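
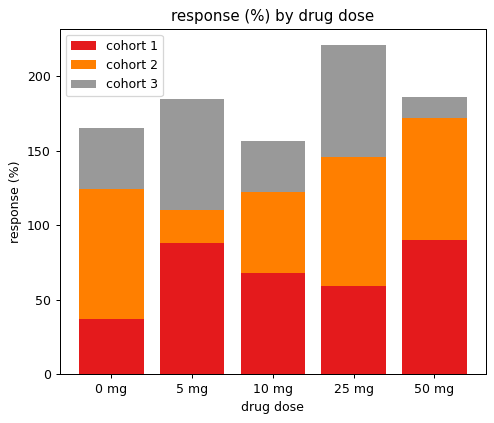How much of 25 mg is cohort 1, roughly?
cohort 1 top ≈ 60, bottom ≈ 0; segment ≈ 60.

≈ 60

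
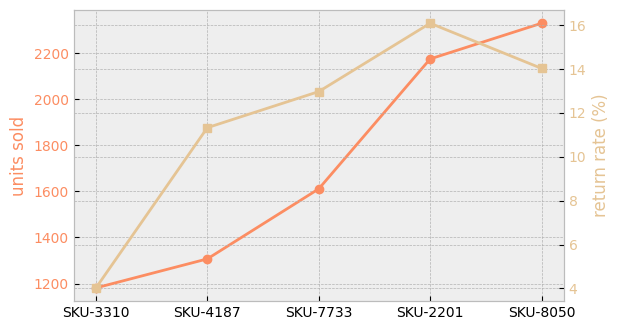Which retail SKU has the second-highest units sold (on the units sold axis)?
Top 3 (on the units sold axis): SKU-8050 ≈ 2300, SKU-2201 ≈ 2200, SKU-7733 ≈ 1600.

SKU-2201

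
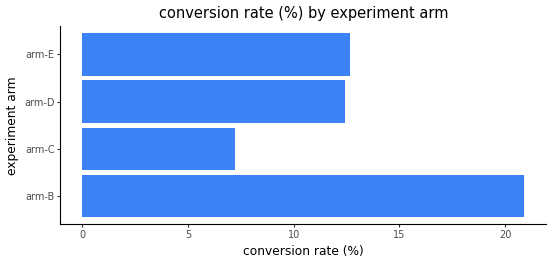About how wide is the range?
Max arm-B ≈ 20, min arm-C ≈ 8; range ≈ 12.

≈ 12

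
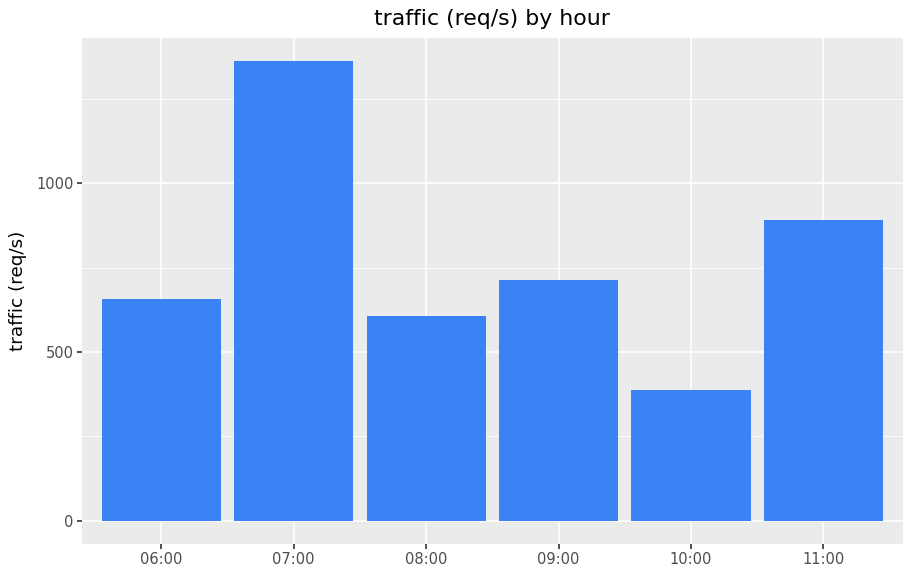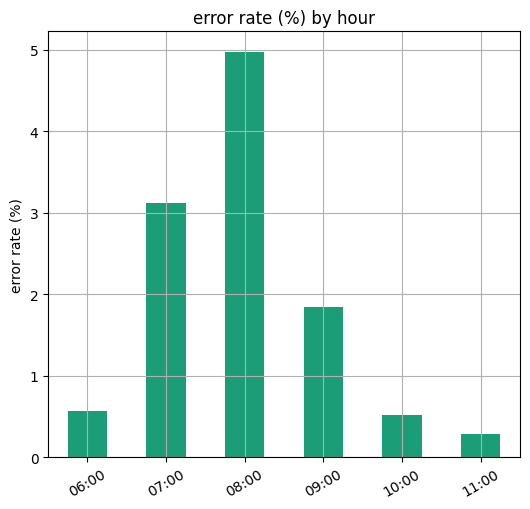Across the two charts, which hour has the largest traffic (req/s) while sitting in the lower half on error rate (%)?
Chart 2 median error rate (%) ≈ 1; below-median hours: 06:00, 10:00, 11:00. Among those, 11:00 has the highest traffic (req/s) (≈ 800).

11:00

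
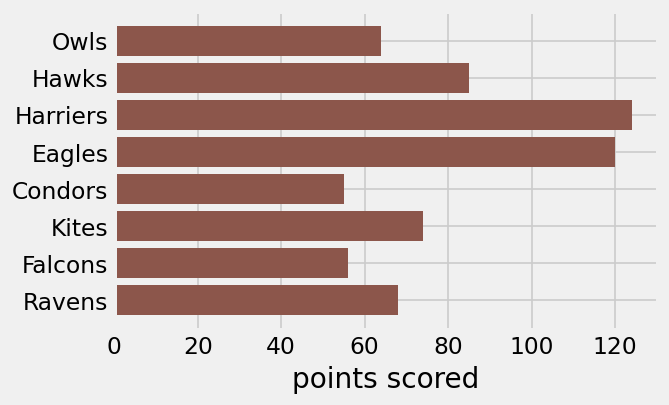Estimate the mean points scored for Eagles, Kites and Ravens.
(120 + 80 + 60) / 3 ≈ 87.

≈ 87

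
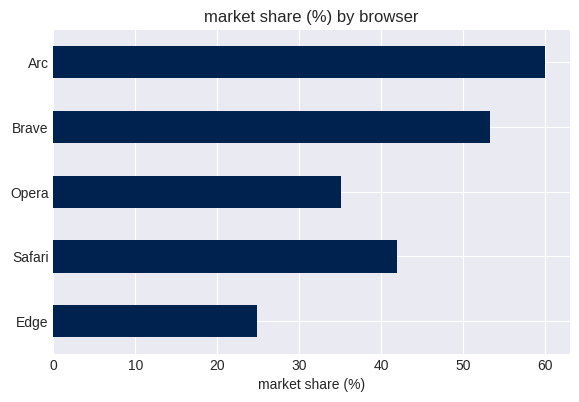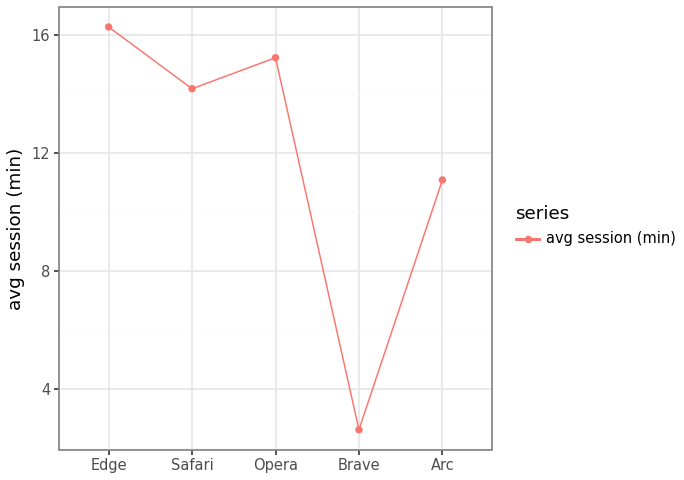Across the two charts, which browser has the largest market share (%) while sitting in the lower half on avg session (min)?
Chart 2 median avg session (min) ≈ 14; below-median browsers: Brave, Arc. Among those, Arc has the highest market share (%) (≈ 60).

Arc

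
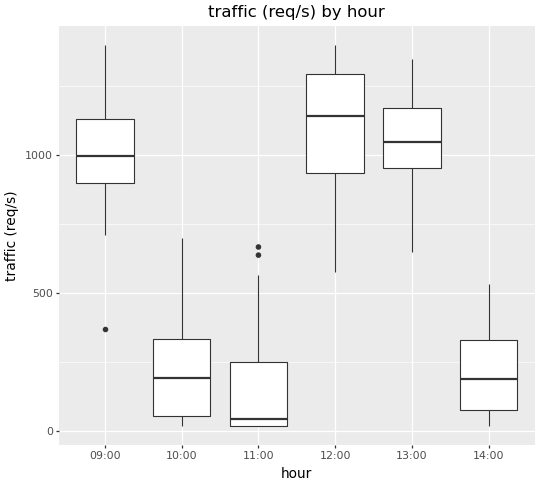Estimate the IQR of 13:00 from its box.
Q3 ≈ 1200, Q1 ≈ 1000; IQR ≈ 200.

≈ 200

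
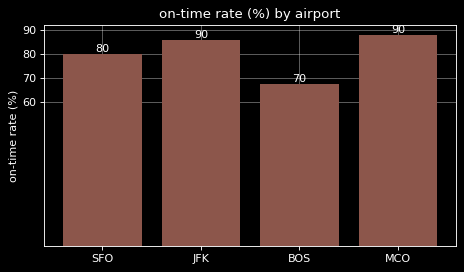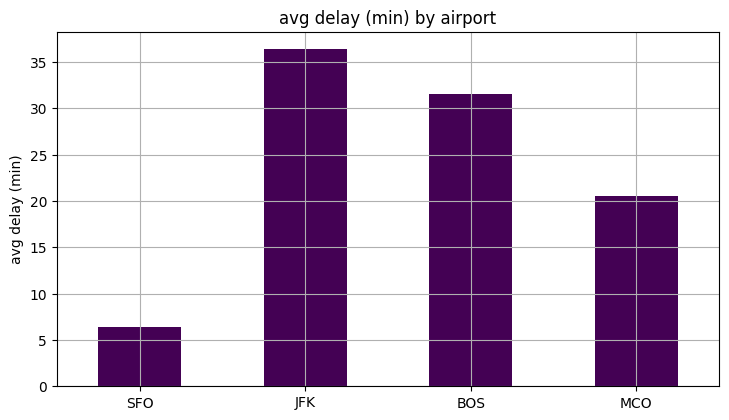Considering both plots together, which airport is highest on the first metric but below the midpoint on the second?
Chart 2 median avg delay (min) ≈ 25; below-median airports: SFO, MCO. Among those, MCO has the highest on-time rate (%) (≈ 90).

MCO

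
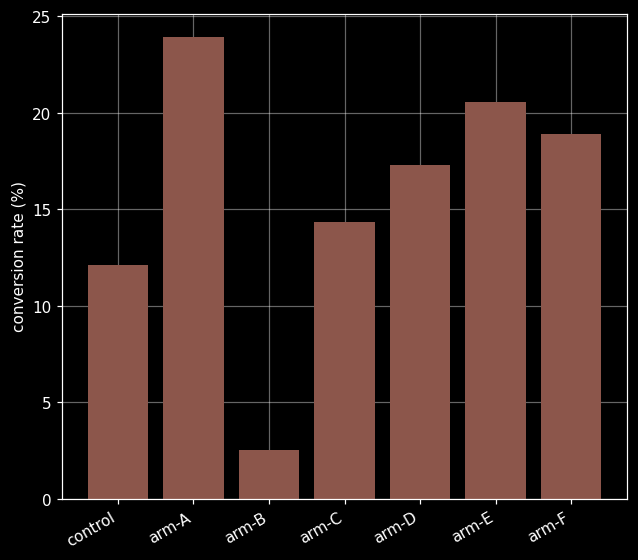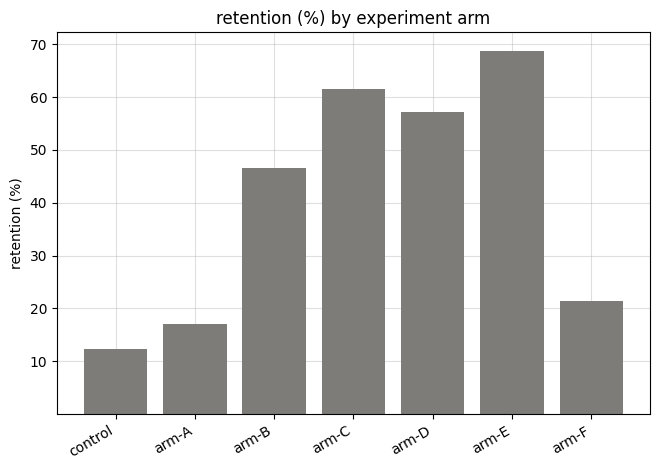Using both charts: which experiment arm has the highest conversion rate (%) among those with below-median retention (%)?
arm-A

Chart 2 median retention (%) ≈ 50; below-median experiment arms: control, arm-A, arm-F. Among those, arm-A has the highest conversion rate (%) (≈ 25).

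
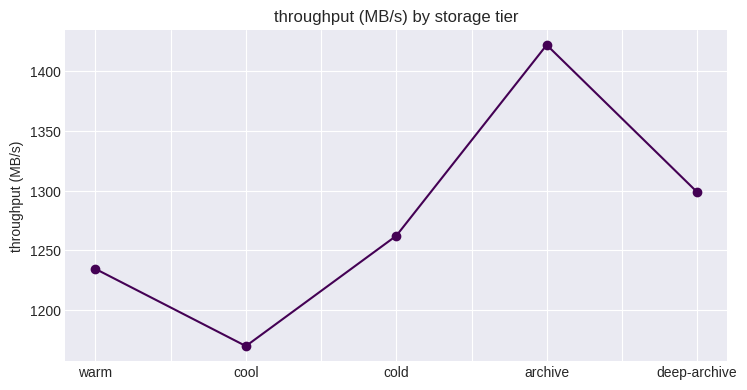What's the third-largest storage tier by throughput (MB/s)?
Top 4: archive ≈ 1425, deep-archive ≈ 1300, cold ≈ 1250, warm ≈ 1225.

cold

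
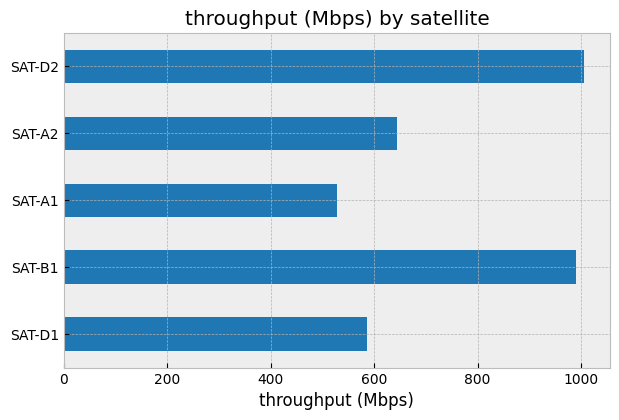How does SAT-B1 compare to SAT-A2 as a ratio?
SAT-B1 ≈ 1000, SAT-A2 ≈ 600; 1000/600 ≈ 1.67.

≈ 1.67×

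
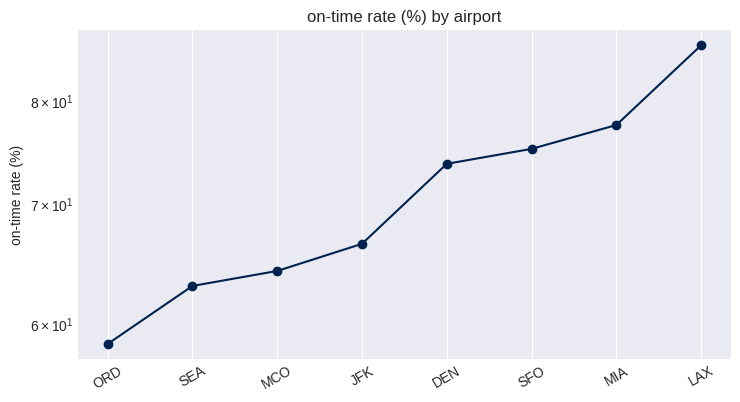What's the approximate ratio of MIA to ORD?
MIA ≈ 80, ORD ≈ 60; 80/60 ≈ 1.33.

≈ 1.33×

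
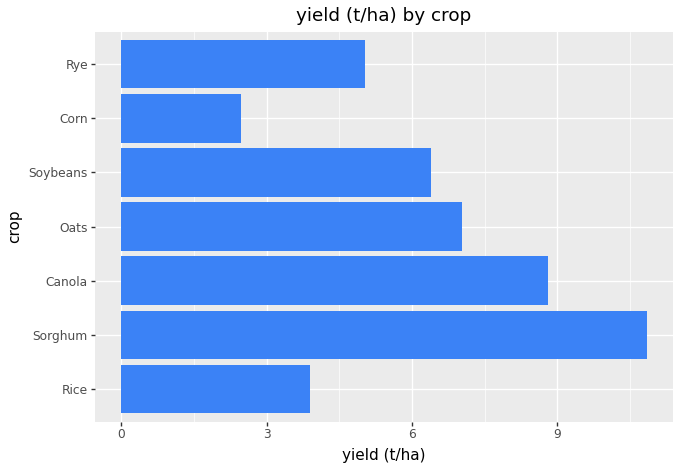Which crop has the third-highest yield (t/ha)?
Top 4: Sorghum ≈ 11, Canola ≈ 9, Oats ≈ 7, Soybeans ≈ 6.

Oats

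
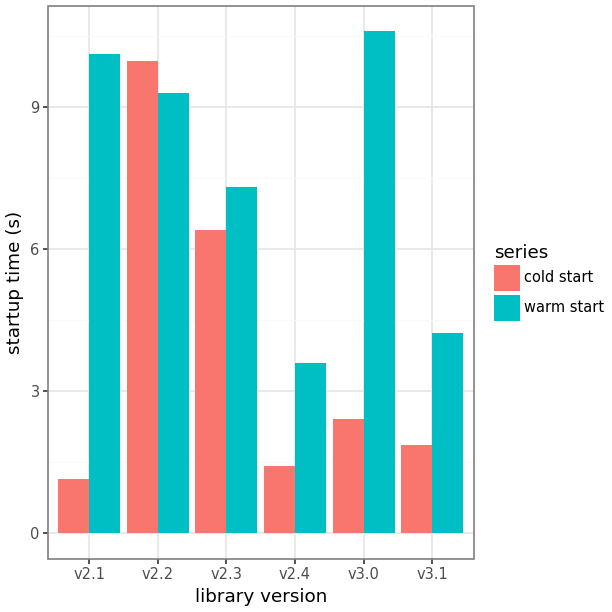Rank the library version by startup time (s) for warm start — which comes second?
v2.1

Top 3 for warm start: v3.0 ≈ 11, v2.1 ≈ 10, v2.2 ≈ 9.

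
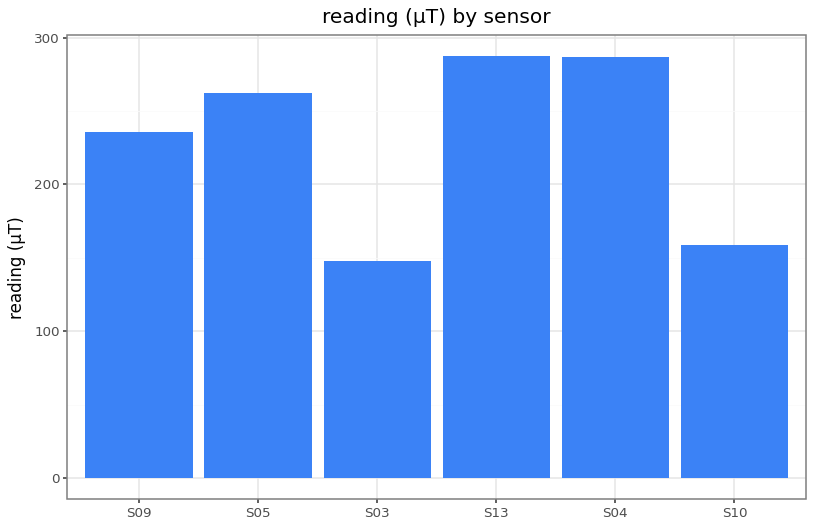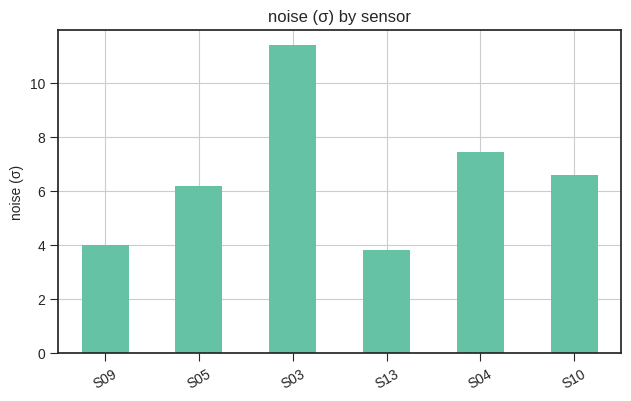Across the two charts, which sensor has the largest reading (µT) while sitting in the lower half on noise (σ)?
S13

Chart 2 median noise (σ) ≈ 6; below-median sensors: S09, S05, S13. Among those, S13 has the highest reading (µT) (≈ 300).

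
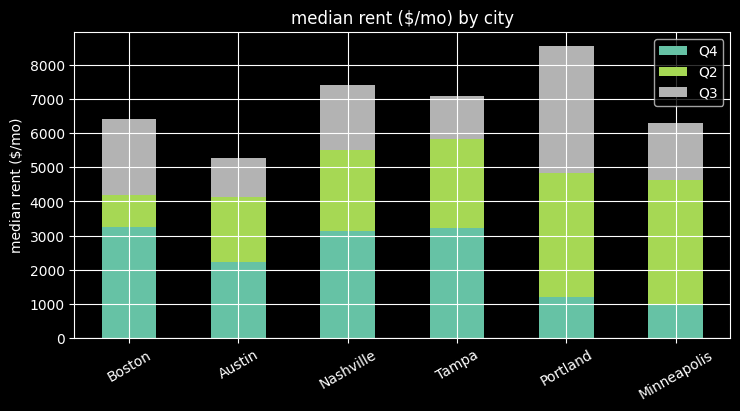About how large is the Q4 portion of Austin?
≈ 2000

Q4 top ≈ 2000, bottom ≈ 0; segment ≈ 2000.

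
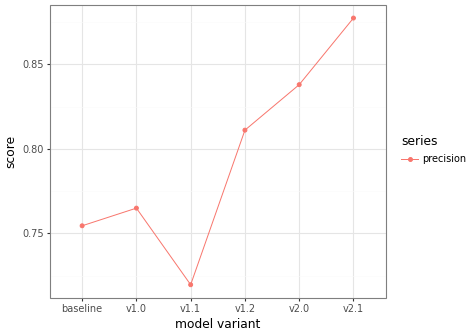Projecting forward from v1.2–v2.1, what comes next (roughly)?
Last three: 0.82, 0.84, 0.88 → slope ≈ 0.03/step → next ≈ 0.91.

≈ 0.91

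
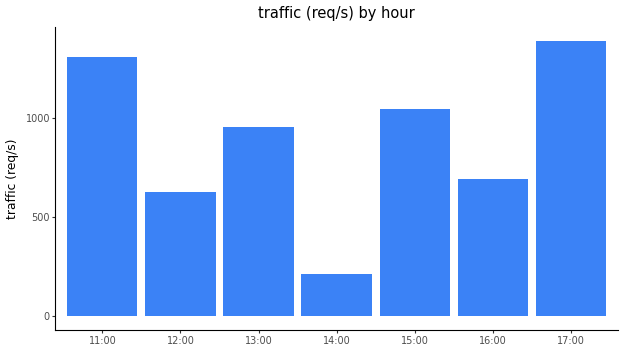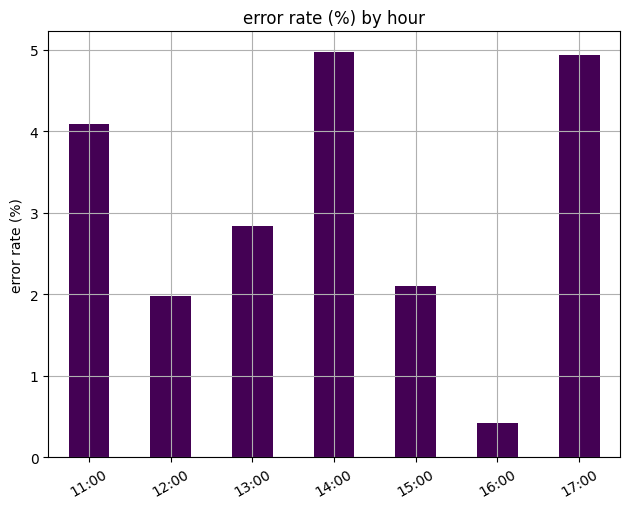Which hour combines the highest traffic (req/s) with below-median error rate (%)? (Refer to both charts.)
Chart 2 median error rate (%) ≈ 3; below-median hours: 12:00, 15:00, 16:00. Among those, 15:00 has the highest traffic (req/s) (≈ 1000).

15:00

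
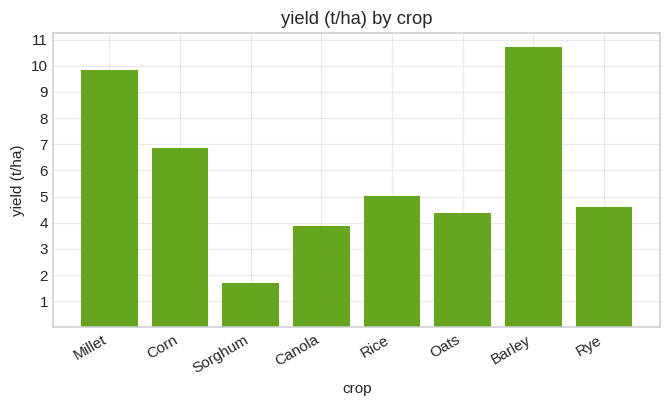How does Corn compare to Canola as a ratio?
≈ 1.75×

Corn ≈ 7, Canola ≈ 4; 7/4 ≈ 1.75.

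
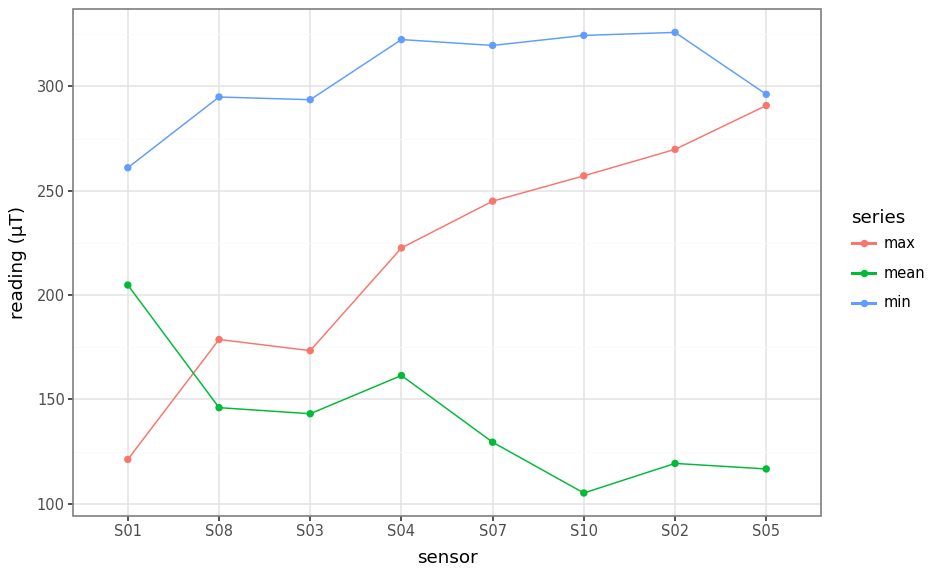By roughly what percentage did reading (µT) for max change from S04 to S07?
S04 ≈ 220, S07 ≈ 240; (240 − 220) / 220 ≈ +9.1%.

≈ +9.1%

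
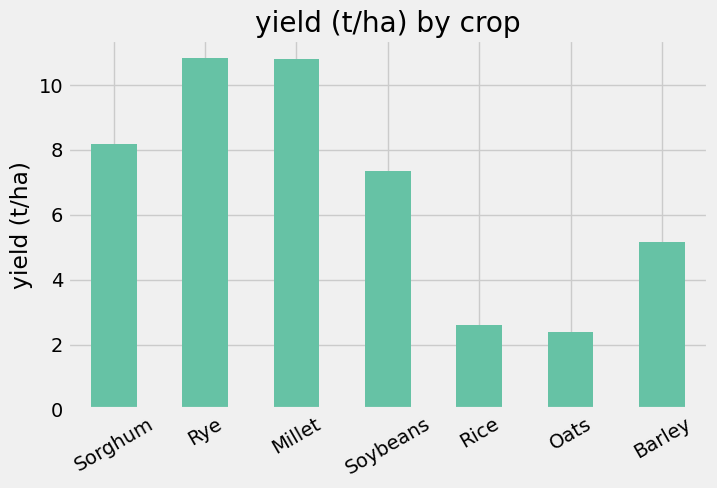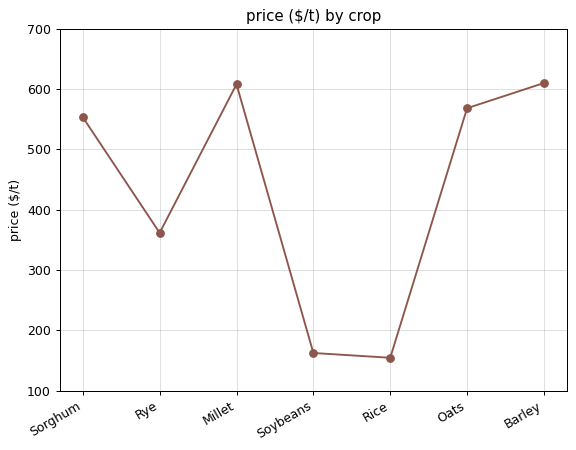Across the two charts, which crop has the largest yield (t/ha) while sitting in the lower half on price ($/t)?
Chart 2 median price ($/t) ≈ 600; below-median crops: Rye, Soybeans, Rice. Among those, Rye has the highest yield (t/ha) (≈ 11).

Rye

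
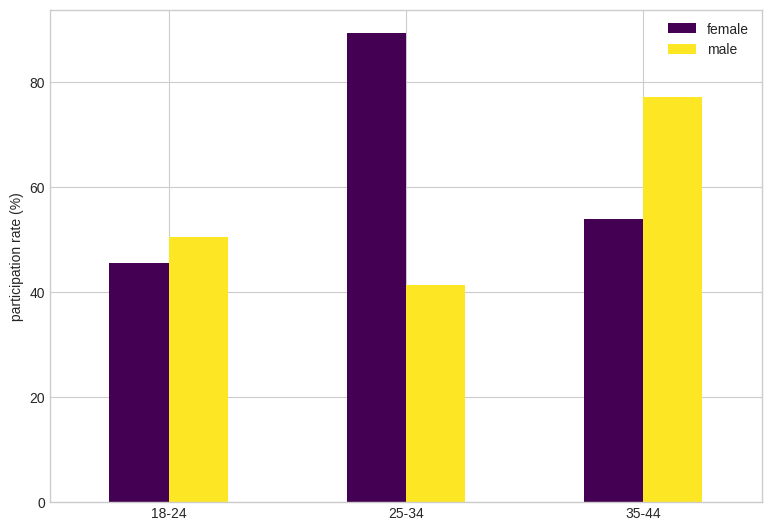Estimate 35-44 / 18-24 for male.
≈ 1.6×

35-44 ≈ 80, 18-24 ≈ 50; 80/50 ≈ 1.6.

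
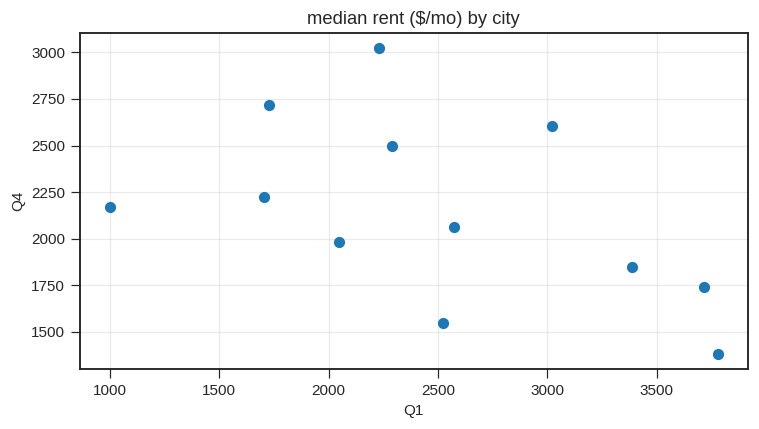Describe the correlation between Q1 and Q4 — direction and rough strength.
Points are negatively correlated; moderate (|r| ≈ 0.5).

negative, moderate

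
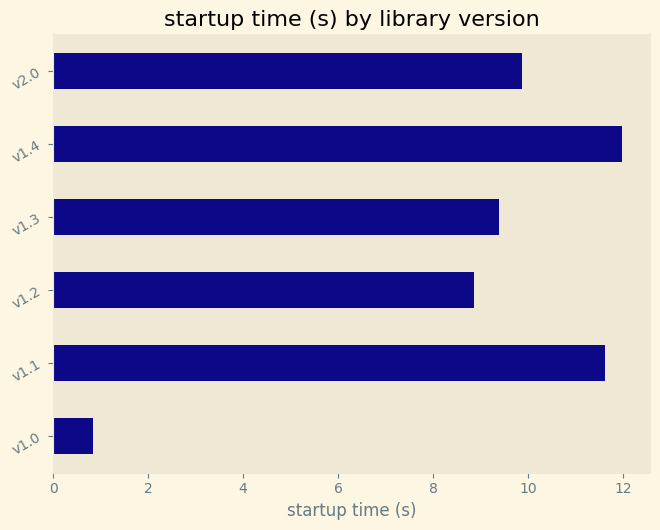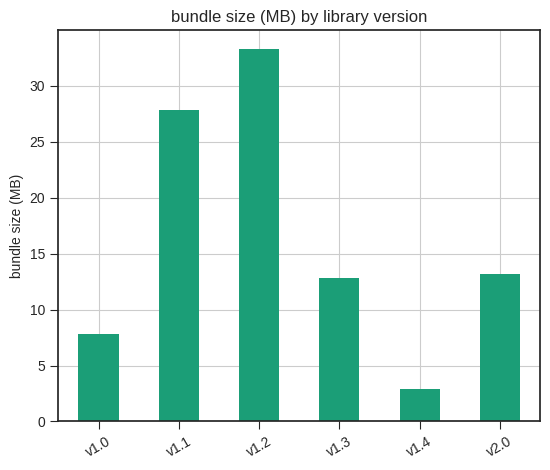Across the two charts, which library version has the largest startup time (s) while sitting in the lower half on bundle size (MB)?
Chart 2 median bundle size (MB) ≈ 15; below-median library versions: v1.0, v1.3, v1.4. Among those, v1.4 has the highest startup time (s) (≈ 12).

v1.4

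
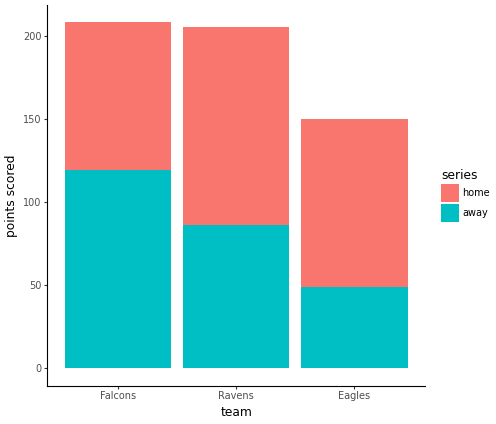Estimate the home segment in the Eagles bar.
home top ≈ 160, bottom ≈ 40; segment ≈ 120.

≈ 120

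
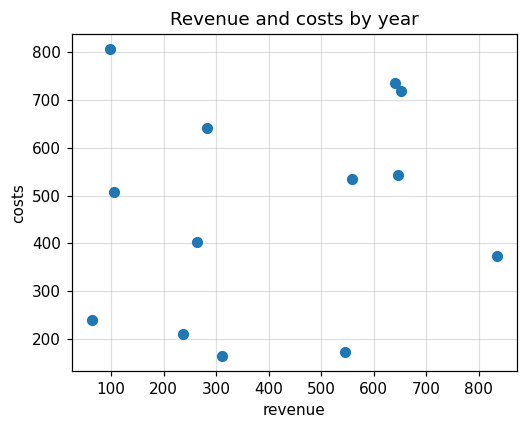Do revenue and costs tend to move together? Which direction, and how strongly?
no clear correlation

Points are roughly uncorrelated; weak (|r| ≈ 0.1).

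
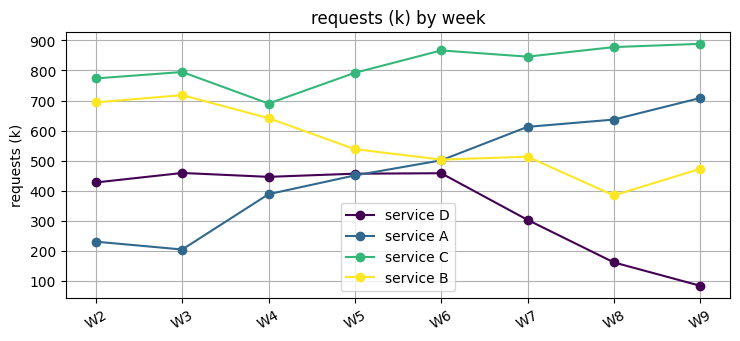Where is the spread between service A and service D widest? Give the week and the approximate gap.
W9, ≈ 600 k

W9: service A ≈ 700, service D ≈ 100 → gap ≈ 600. Next-largest (W8) is only ≈ 400.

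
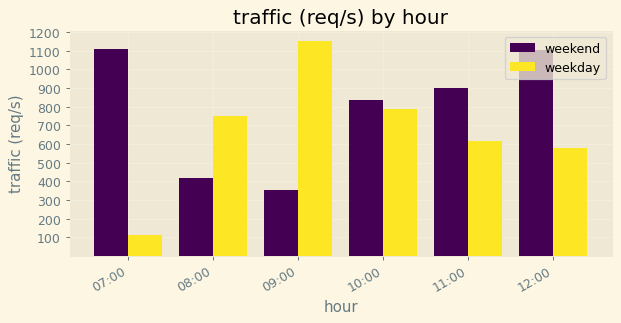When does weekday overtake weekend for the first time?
07:00: weekday ≈ 100 vs weekend ≈ 1100 (not yet); 08:00: weekday ≈ 700 vs weekend ≈ 400 (first crossover).

08:00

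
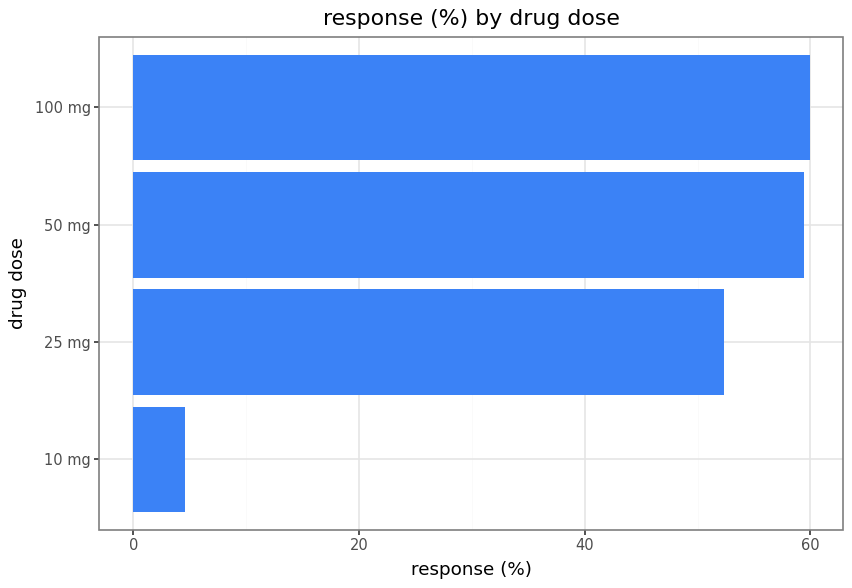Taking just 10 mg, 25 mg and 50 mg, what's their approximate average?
≈ 38

(5 + 50 + 60) / 3 ≈ 38.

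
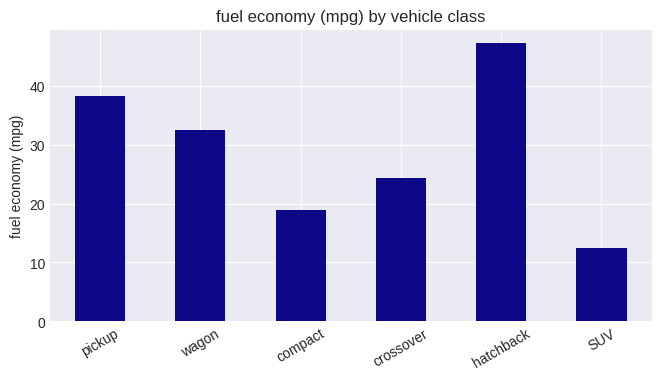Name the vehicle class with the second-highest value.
pickup

Top 3: hatchback ≈ 45, pickup ≈ 40, wagon ≈ 30.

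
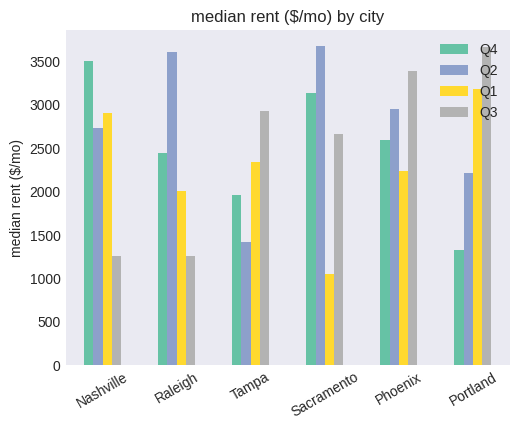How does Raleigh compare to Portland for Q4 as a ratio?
Raleigh ≈ 2500, Portland ≈ 1500; 2500/1500 ≈ 1.67.

≈ 1.67×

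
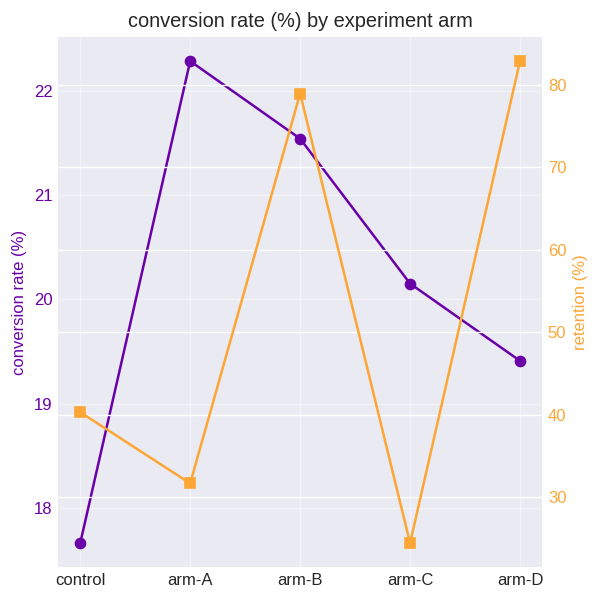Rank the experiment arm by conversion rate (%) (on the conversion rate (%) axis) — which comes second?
arm-B

Top 3 (on the conversion rate (%) axis): arm-A ≈ 22.5, arm-B ≈ 21.5, arm-C ≈ 20.0.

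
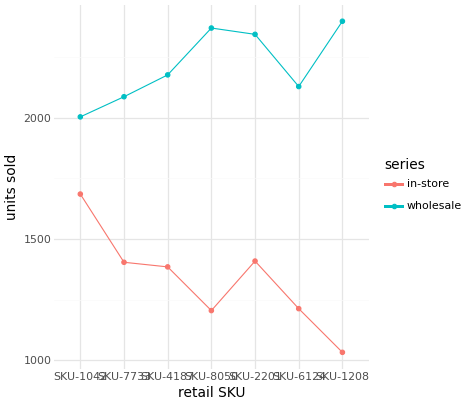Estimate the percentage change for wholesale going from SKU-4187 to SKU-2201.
≈ +9.1%

SKU-4187 ≈ 2200, SKU-2201 ≈ 2400; (2400 − 2200) / 2200 ≈ +9.1%.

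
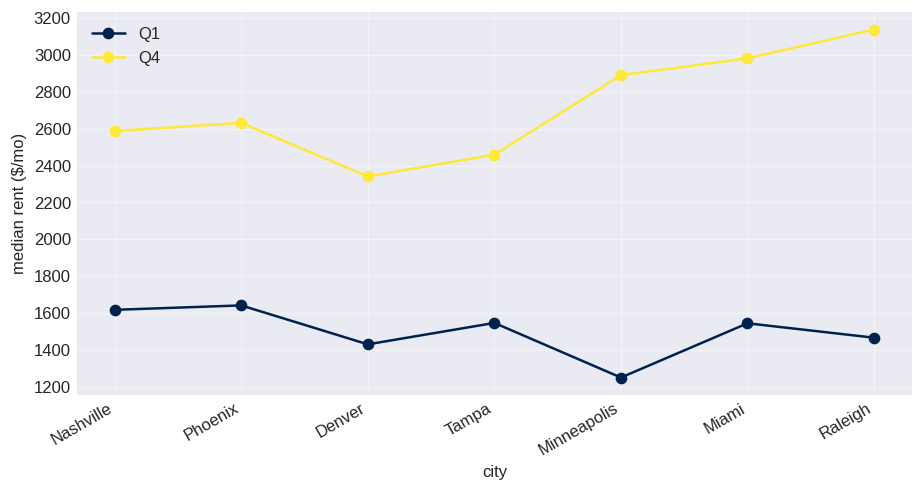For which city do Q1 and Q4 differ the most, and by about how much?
Raleigh: Q1 ≈ 1400, Q4 ≈ 3200 → gap ≈ 1800. Next-largest (Minneapolis) is only ≈ 1600.

Raleigh, ≈ 1800 $/mo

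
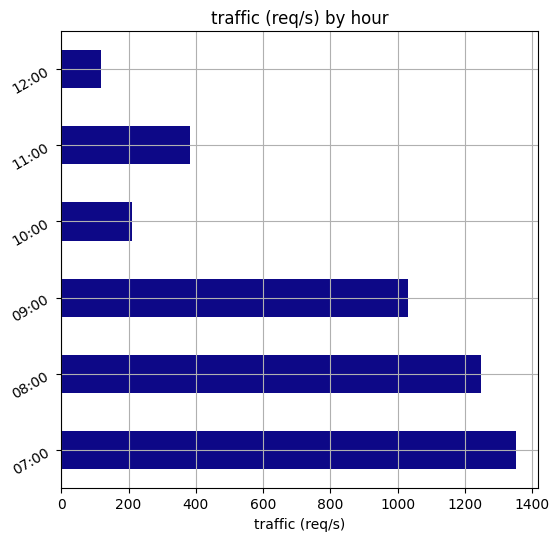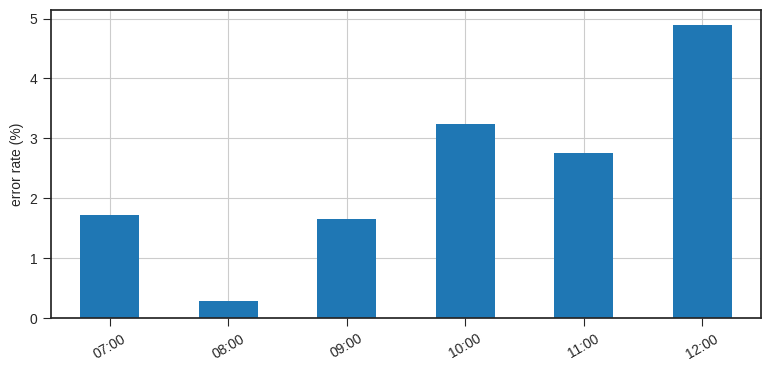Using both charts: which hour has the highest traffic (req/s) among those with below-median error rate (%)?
Chart 2 median error rate (%) ≈ 2; below-median hours: 07:00, 08:00, 09:00. Among those, 07:00 has the highest traffic (req/s) (≈ 1400).

07:00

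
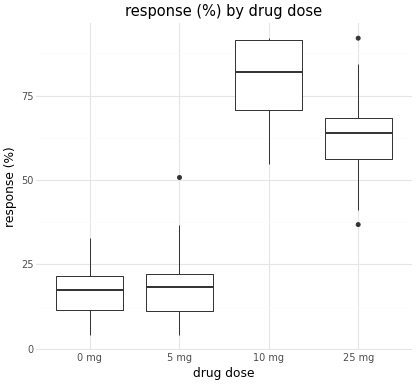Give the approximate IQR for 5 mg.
≈ 10

Q3 ≈ 20, Q1 ≈ 10; IQR ≈ 10.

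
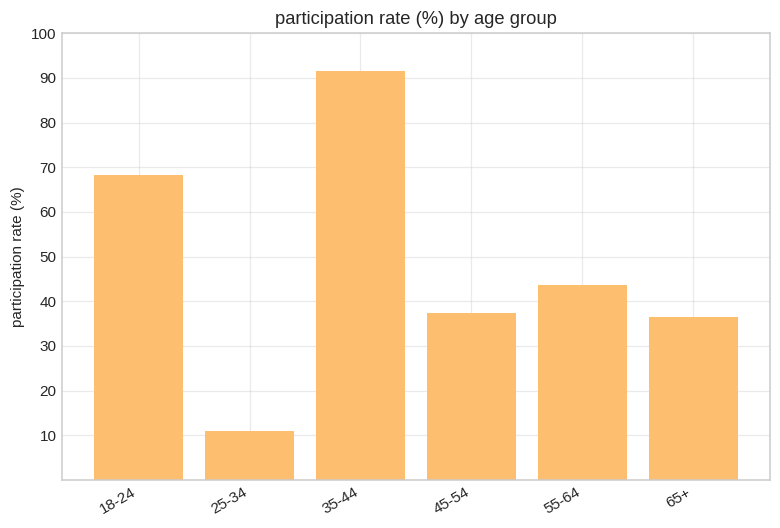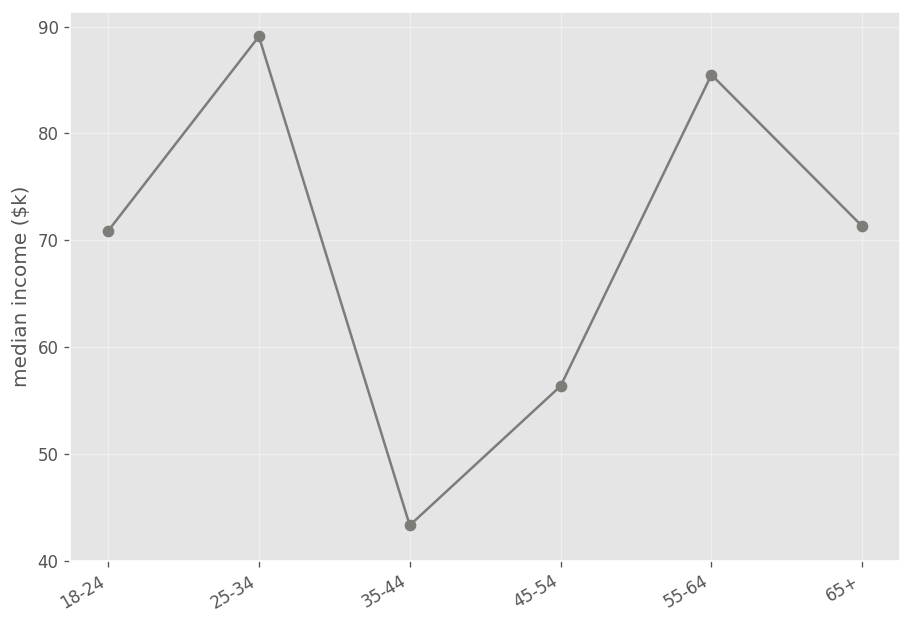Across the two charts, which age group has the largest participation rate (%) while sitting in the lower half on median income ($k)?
35-44

Chart 2 median median income ($k) ≈ 70; below-median age groups: 18-24, 35-44, 45-54. Among those, 35-44 has the highest participation rate (%) (≈ 90).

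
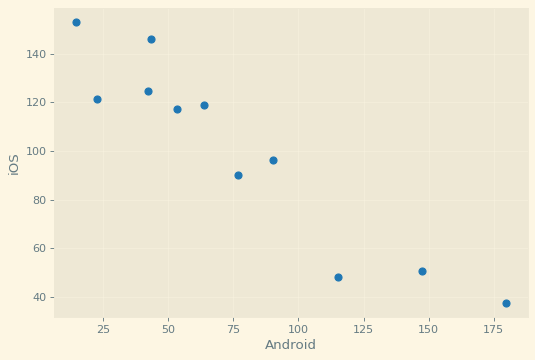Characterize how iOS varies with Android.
negative, strong

Points are negatively correlated; strong (|r| ≈ 0.9).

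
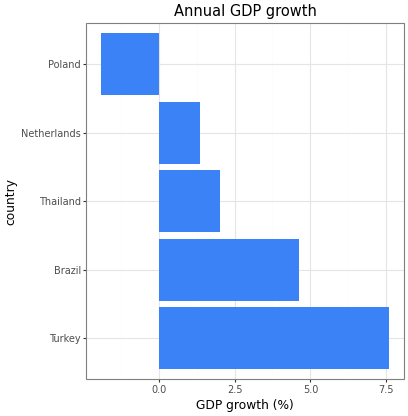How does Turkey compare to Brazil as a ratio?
≈ 1.6×

Turkey ≈ 8, Brazil ≈ 5; 8/5 ≈ 1.6.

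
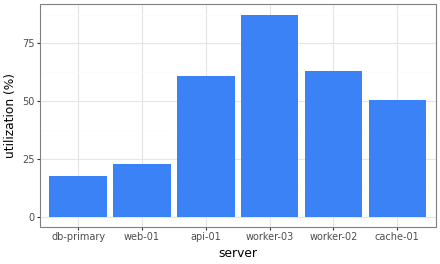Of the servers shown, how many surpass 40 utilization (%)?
4

Above 40: api-01, worker-03, worker-02, cache-01.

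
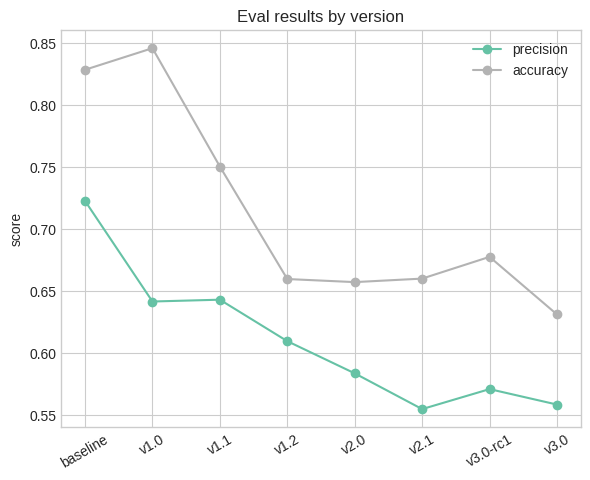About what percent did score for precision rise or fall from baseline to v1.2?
≈ -14.3%

baseline ≈ 0.70, v1.2 ≈ 0.60; (0.60 − 0.70) / 0.70 ≈ -14.3%.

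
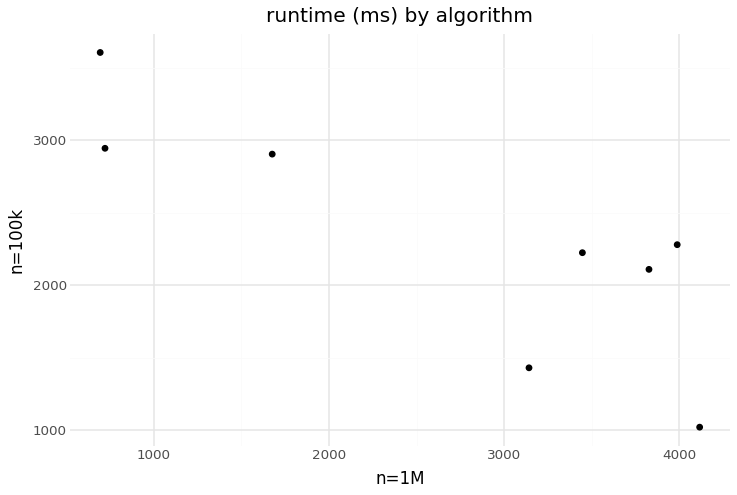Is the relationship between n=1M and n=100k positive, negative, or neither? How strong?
negative, strong

Points are negatively correlated; strong (|r| ≈ 0.8).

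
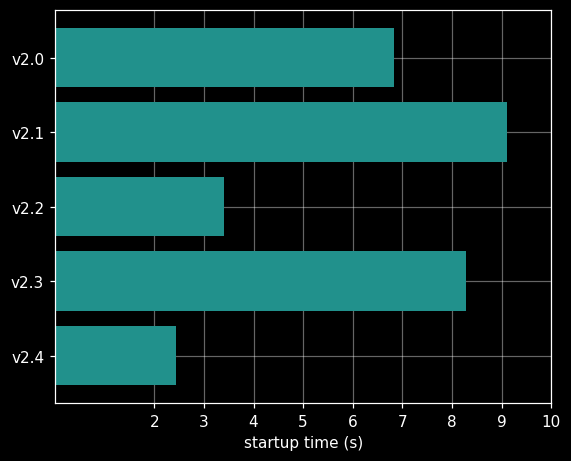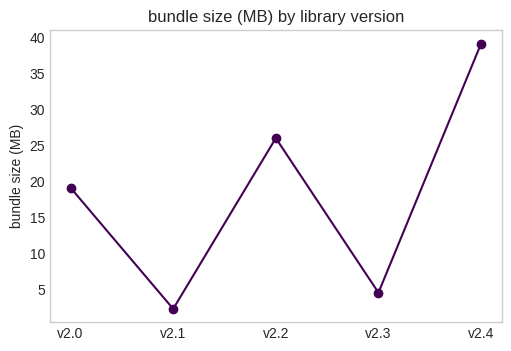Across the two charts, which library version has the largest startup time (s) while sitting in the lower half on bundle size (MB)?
v2.1

Chart 2 median bundle size (MB) ≈ 20; below-median library versions: v2.1, v2.3. Among those, v2.1 has the highest startup time (s) (≈ 9).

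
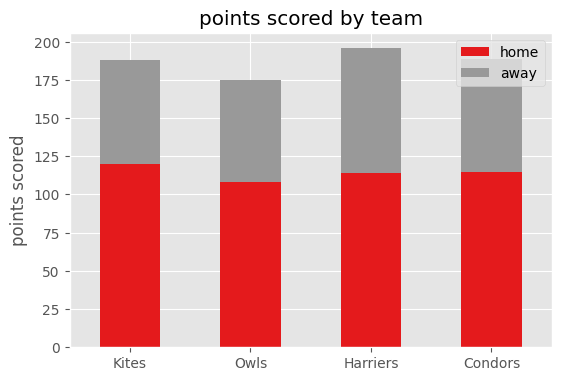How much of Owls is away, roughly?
≈ 80

away top ≈ 180, bottom ≈ 100; segment ≈ 80.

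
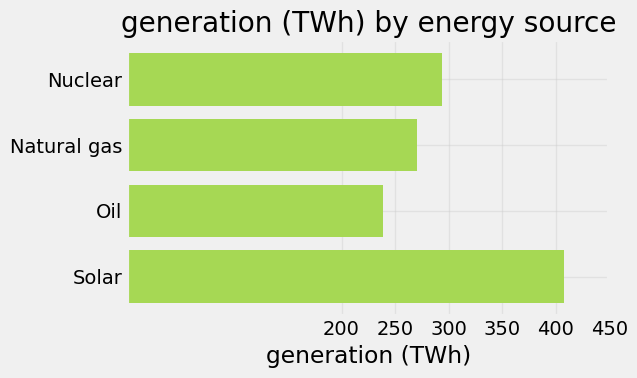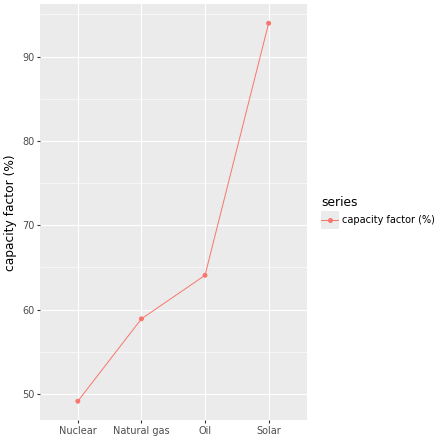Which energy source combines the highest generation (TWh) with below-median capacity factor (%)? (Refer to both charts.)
Chart 2 median capacity factor (%) ≈ 60; below-median energy sources: Nuclear, Natural gas. Among those, Nuclear has the highest generation (TWh) (≈ 300).

Nuclear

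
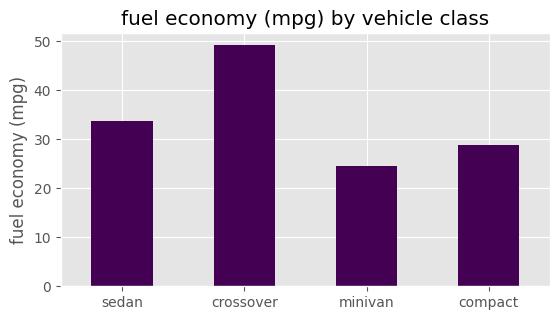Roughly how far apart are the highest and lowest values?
Max crossover ≈ 50, min minivan ≈ 25; range ≈ 25.

≈ 25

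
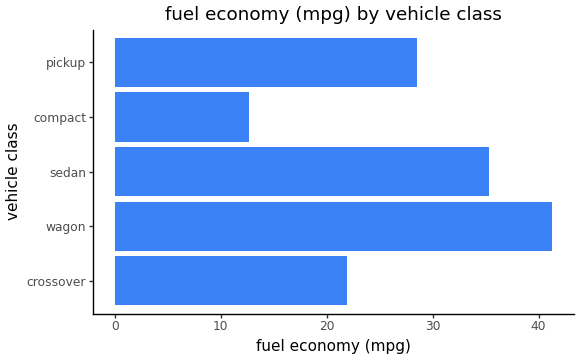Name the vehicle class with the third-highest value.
pickup

Top 4: wagon ≈ 40, sedan ≈ 35, pickup ≈ 30, crossover ≈ 20.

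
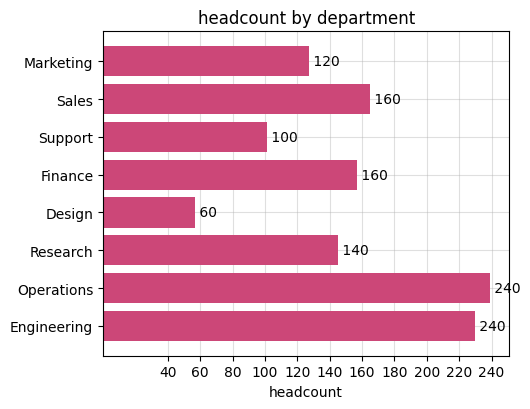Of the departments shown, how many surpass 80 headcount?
7

Above 80: Marketing, Sales, Support, Finance, Research, Operations, Engineering.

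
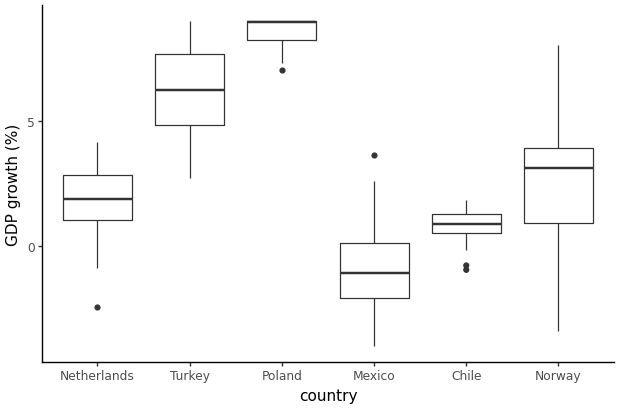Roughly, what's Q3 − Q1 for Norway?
Q3 ≈ 4, Q1 ≈ 1; IQR ≈ 3.

≈ 3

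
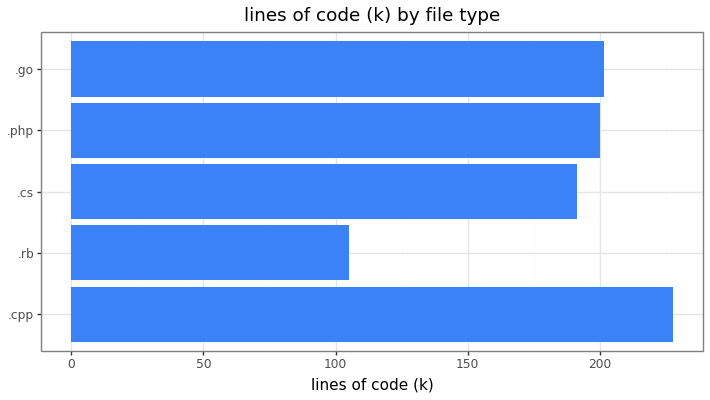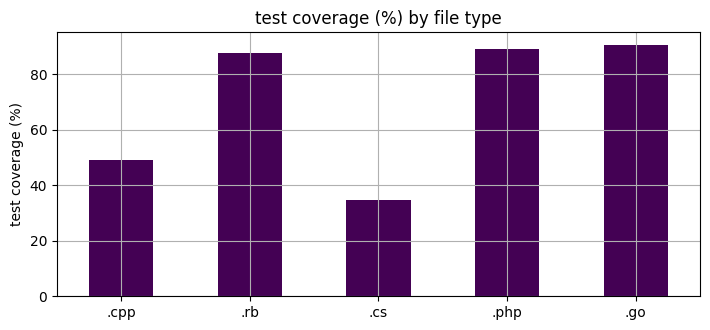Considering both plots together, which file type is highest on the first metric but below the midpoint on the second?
.cpp

Chart 2 median test coverage (%) ≈ 90; below-median file types: .cpp, .cs. Among those, .cpp has the highest lines of code (k) (≈ 225).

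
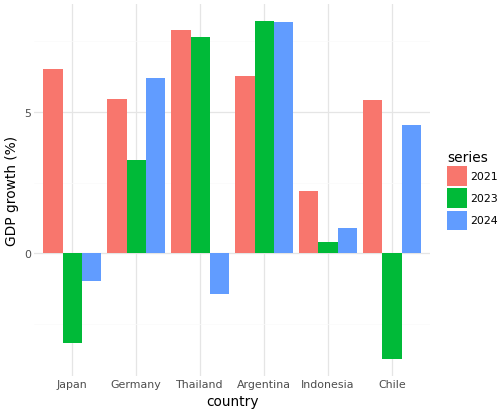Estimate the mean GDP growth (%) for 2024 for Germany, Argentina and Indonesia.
≈ 5

(6 + 8 + 1) / 3 ≈ 5.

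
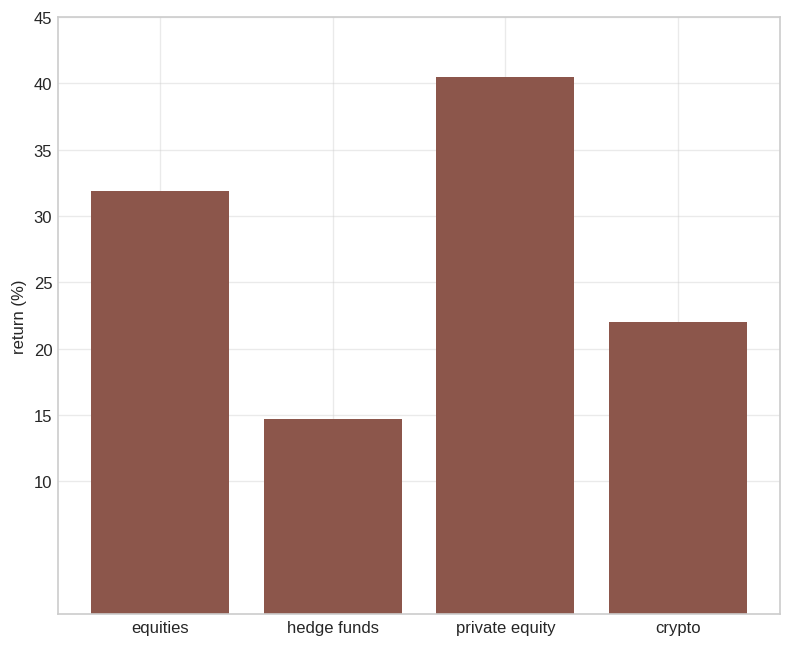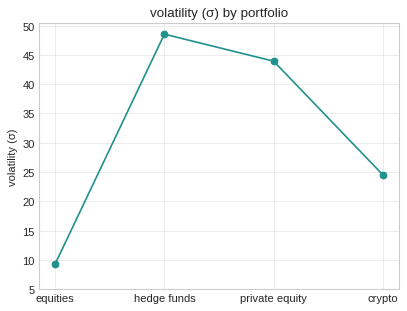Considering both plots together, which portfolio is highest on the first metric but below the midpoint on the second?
equities

Chart 2 median volatility (σ) ≈ 35; below-median portfolios: equities, crypto. Among those, equities has the highest return (%) (≈ 30).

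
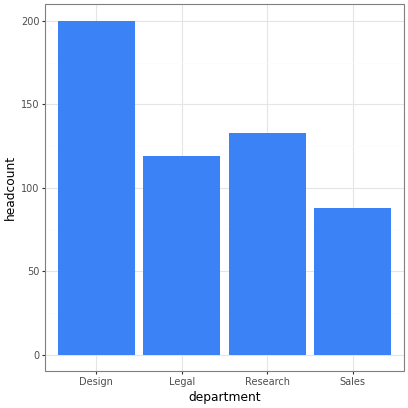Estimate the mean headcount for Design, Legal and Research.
(200 + 120 + 140) / 3 ≈ 153.

≈ 153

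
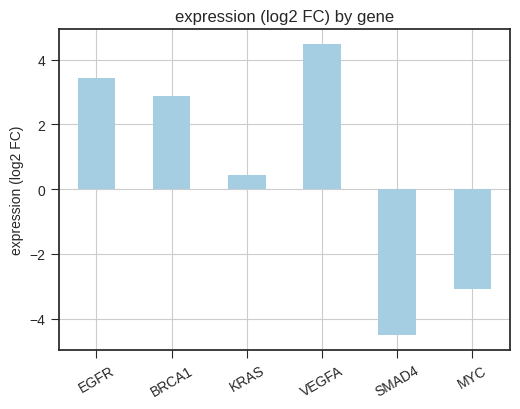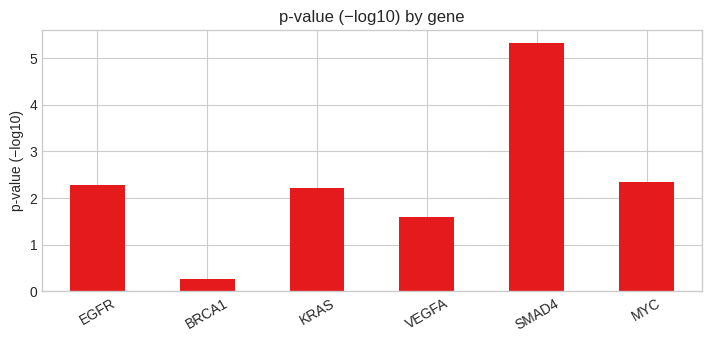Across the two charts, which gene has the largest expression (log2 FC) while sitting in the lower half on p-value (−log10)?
VEGFA

Chart 2 median p-value (−log10) ≈ 2; below-median genes: BRCA1, KRAS, VEGFA. Among those, VEGFA has the highest expression (log2 FC) (≈ 4.5).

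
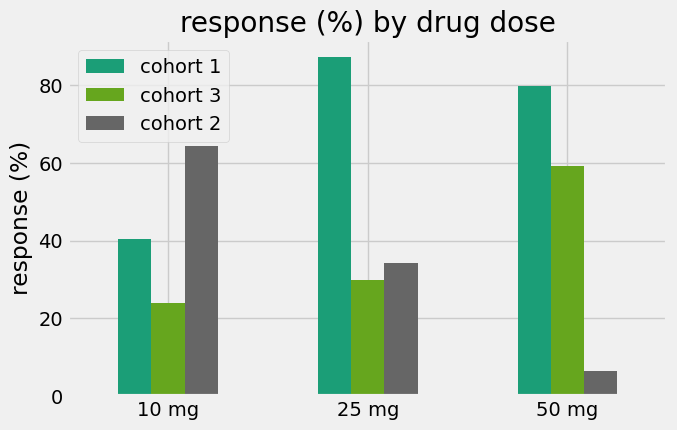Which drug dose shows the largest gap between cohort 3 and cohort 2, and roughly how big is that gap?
50 mg, ≈ 50 %

50 mg: cohort 3 ≈ 60, cohort 2 ≈ 10 → gap ≈ 50. Next-largest (10 mg) is only ≈ 40.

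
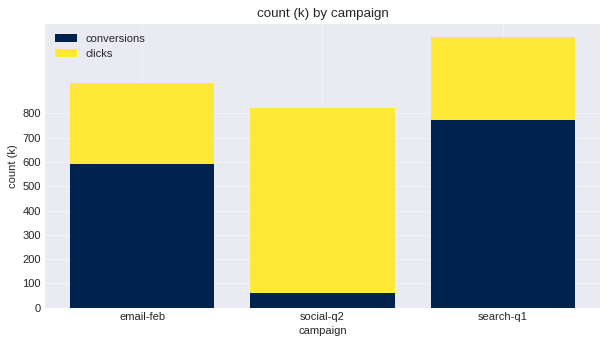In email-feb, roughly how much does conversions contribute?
conversions top ≈ 600, bottom ≈ 0; segment ≈ 600.

≈ 600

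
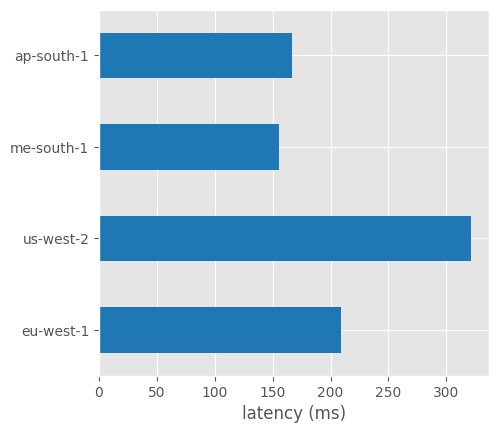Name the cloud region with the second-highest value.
eu-west-1

Top 3: us-west-2 ≈ 300, eu-west-1 ≈ 200, ap-south-1 ≈ 150.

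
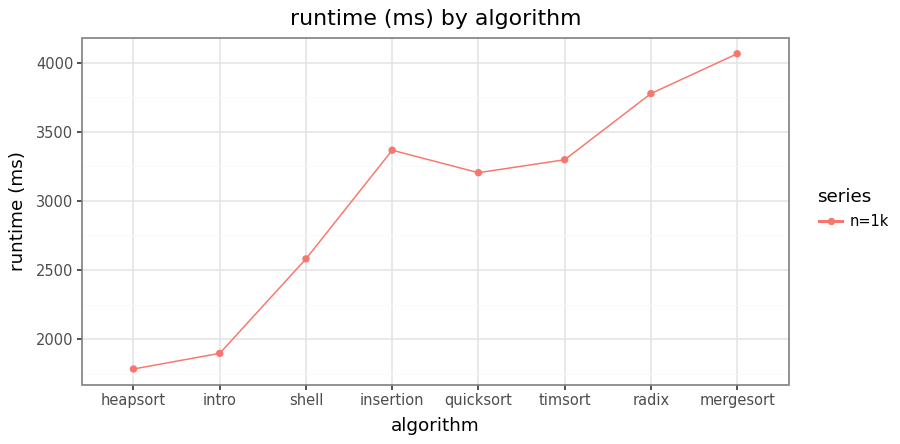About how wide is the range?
Max mergesort ≈ 4000, min heapsort ≈ 1800; range ≈ 2200.

≈ 2200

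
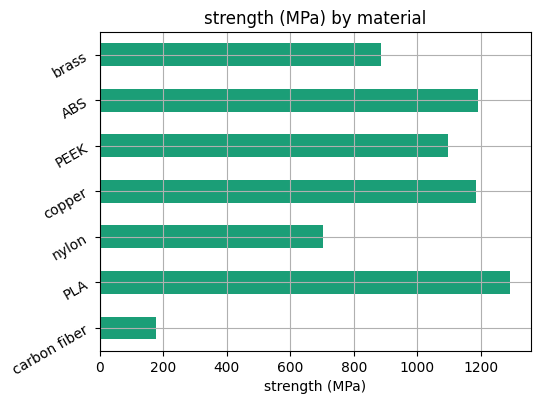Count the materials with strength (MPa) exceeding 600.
6

Above 600: PLA, nylon, copper, PEEK, ABS, brass.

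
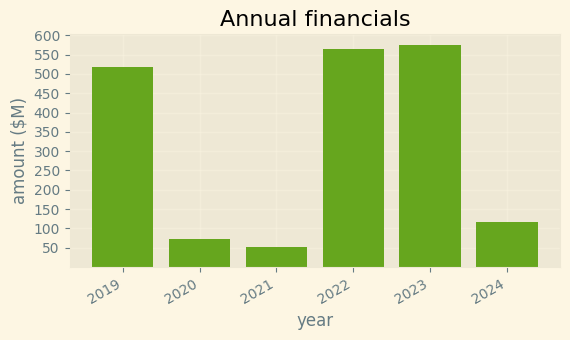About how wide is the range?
≈ 500

Max 2023 ≈ 550, min 2021 ≈ 50; range ≈ 500.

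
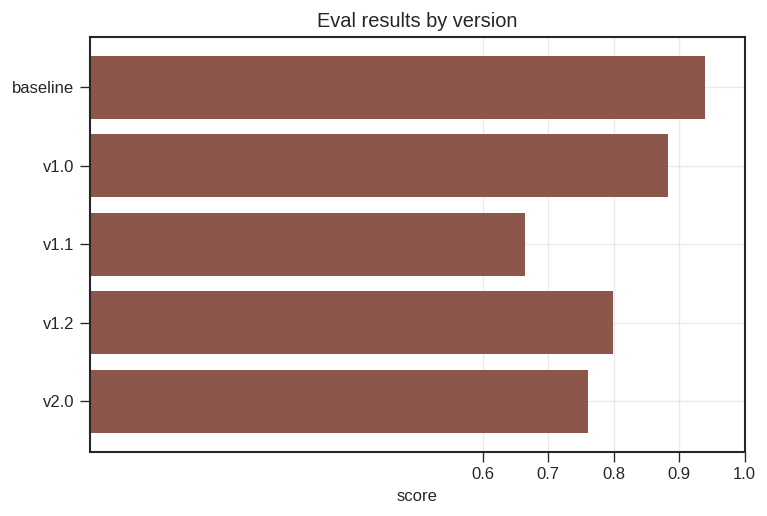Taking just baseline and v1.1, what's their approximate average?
(0.9 + 0.7) / 2 ≈ 0.8.

≈ 0.8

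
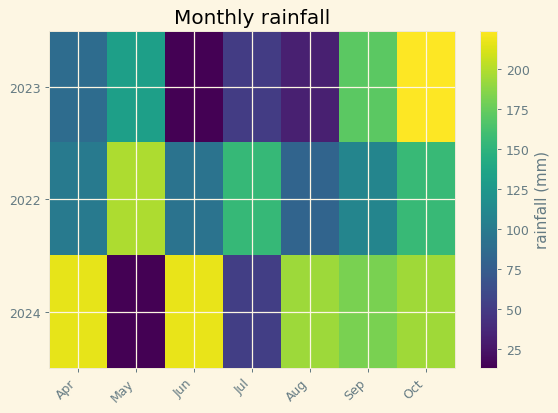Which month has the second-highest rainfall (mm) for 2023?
Sep

Top 3 for 2023: Oct ≈ 220, Sep ≈ 180, May ≈ 140.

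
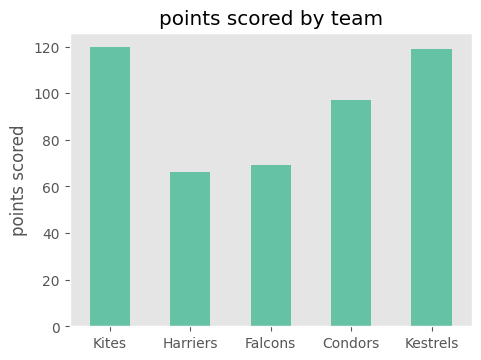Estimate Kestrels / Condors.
Kestrels ≈ 120, Condors ≈ 100; 120/100 ≈ 1.2.

≈ 1.2×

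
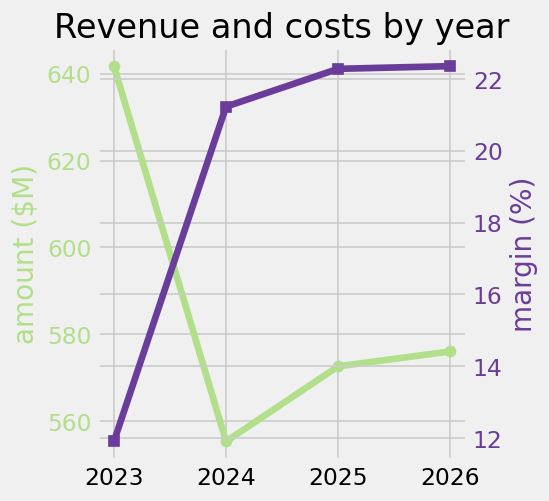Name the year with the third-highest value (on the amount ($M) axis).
Top 4 (on the amount ($M) axis): 2023 ≈ 640, 2026 ≈ 580, 2025 ≈ 570, 2024 ≈ 560.

2025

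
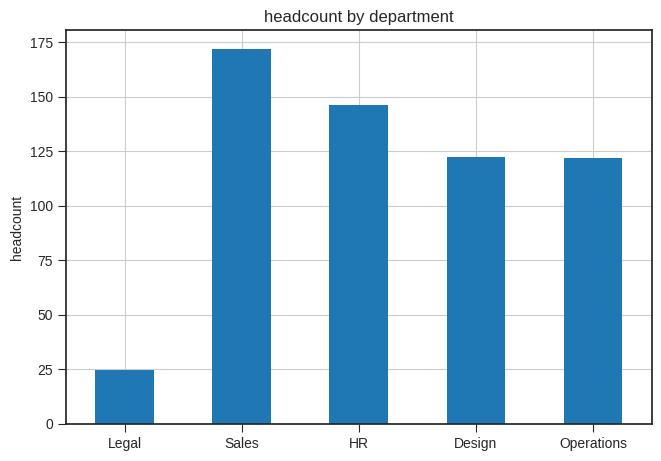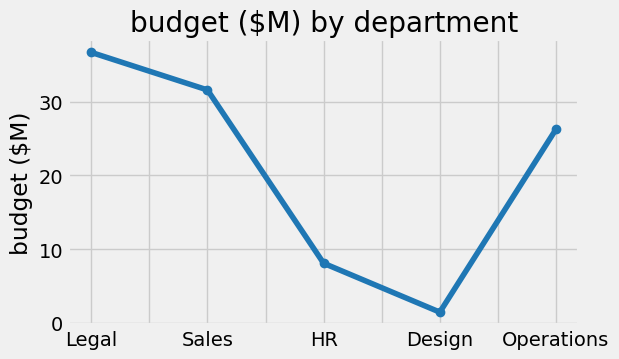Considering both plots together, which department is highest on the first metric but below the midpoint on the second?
Chart 2 median budget ($M) ≈ 25; below-median departments: HR, Design. Among those, HR has the highest headcount (≈ 140).

HR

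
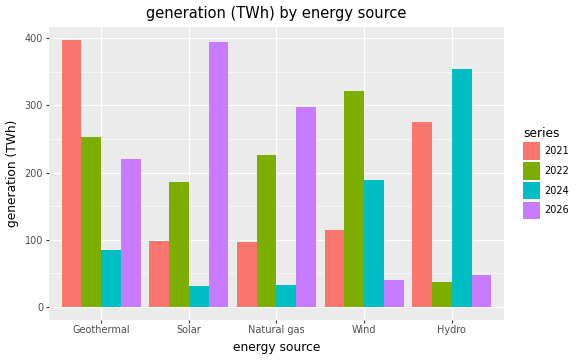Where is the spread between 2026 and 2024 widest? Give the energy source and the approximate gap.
Solar: 2026 ≈ 400, 2024 ≈ 50 → gap ≈ 350. Next-largest (Hydro) is only ≈ 300.

Solar, ≈ 350 TWh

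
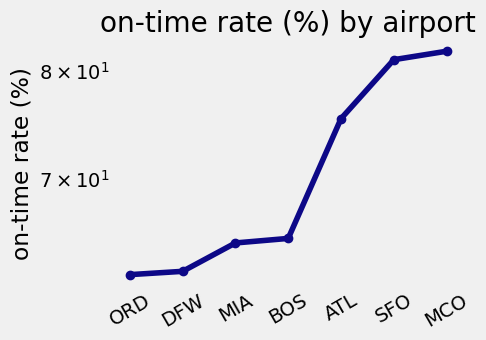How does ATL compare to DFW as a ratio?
≈ 1.23×

ATL ≈ 76, DFW ≈ 62; 76/62 ≈ 1.23.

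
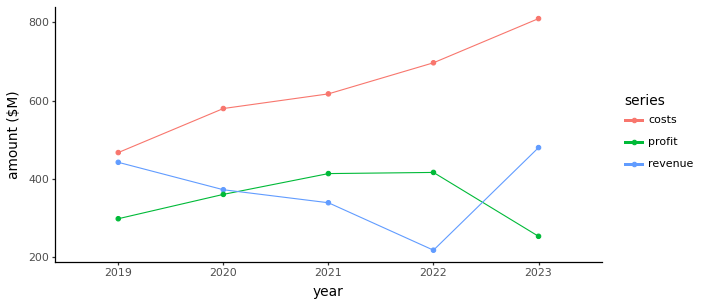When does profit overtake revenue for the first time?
2020: profit ≈ 350 vs revenue ≈ 350 (not yet); 2021: profit ≈ 400 vs revenue ≈ 350 (first crossover).

2021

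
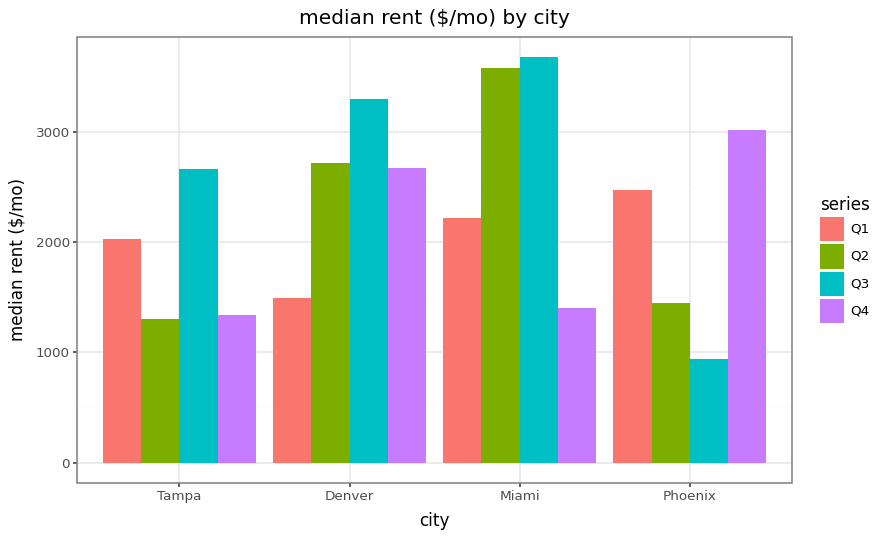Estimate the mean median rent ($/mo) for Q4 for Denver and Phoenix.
≈ 2750

(2500 + 3000) / 2 ≈ 2750.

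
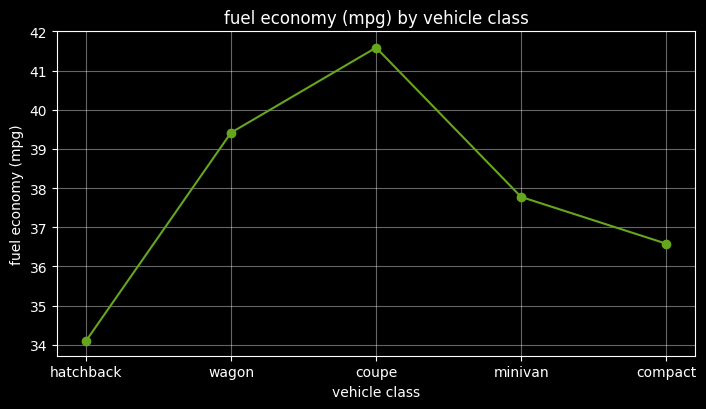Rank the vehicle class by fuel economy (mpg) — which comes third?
Top 4: coupe ≈ 42, wagon ≈ 39, minivan ≈ 38, compact ≈ 37.

minivan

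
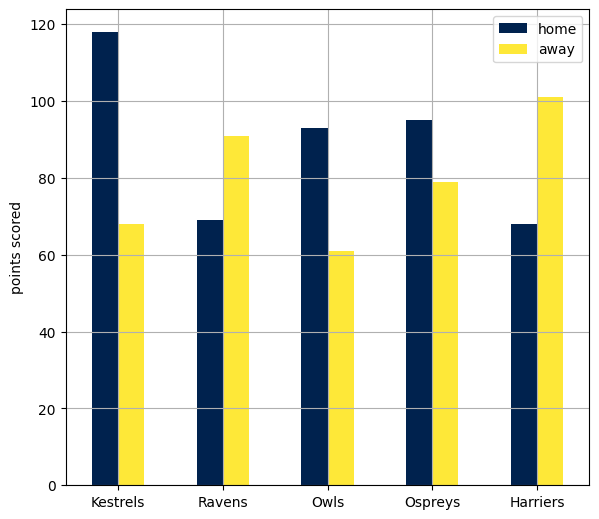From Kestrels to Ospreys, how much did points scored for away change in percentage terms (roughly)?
Kestrels ≈ 70, Ospreys ≈ 80; (80 − 70) / 70 ≈ +14.3%.

≈ +14.3%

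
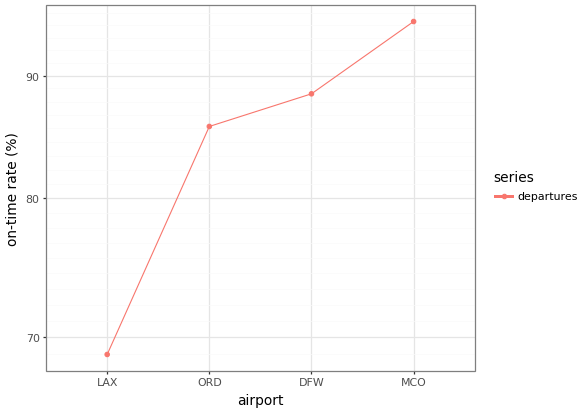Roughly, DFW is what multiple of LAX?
≈ 1.29×

DFW ≈ 90, LAX ≈ 70; 90/70 ≈ 1.29.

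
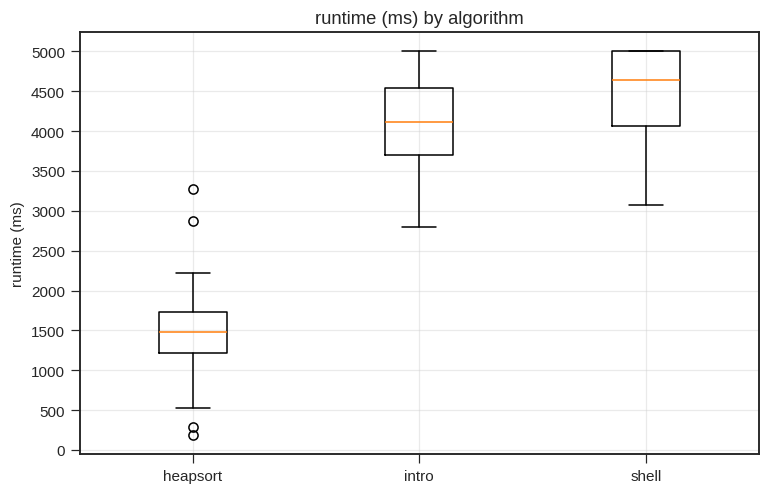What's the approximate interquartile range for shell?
Q3 ≈ 5000, Q1 ≈ 4000; IQR ≈ 1000.

≈ 1000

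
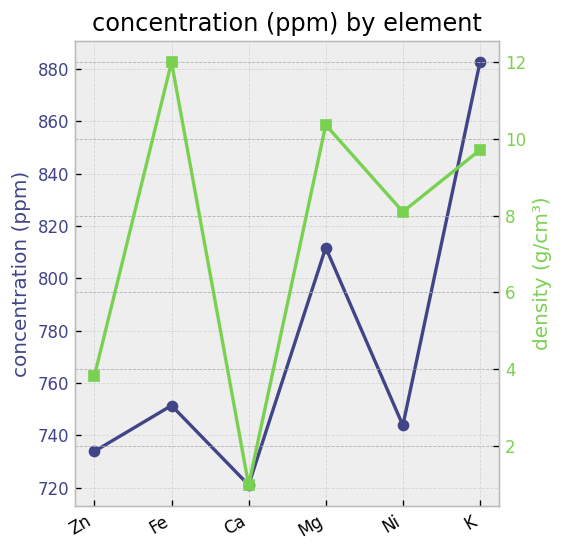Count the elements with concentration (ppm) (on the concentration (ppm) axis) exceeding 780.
2

Above 780: Mg, K.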